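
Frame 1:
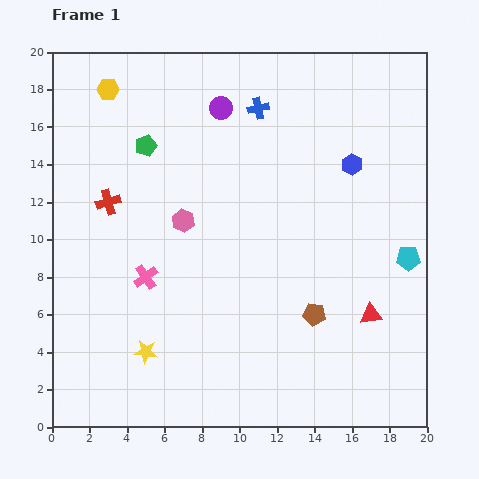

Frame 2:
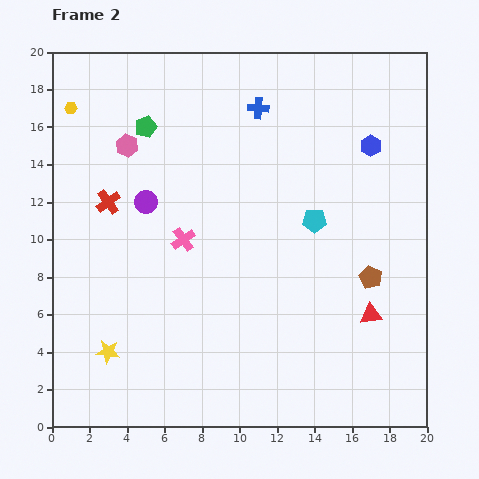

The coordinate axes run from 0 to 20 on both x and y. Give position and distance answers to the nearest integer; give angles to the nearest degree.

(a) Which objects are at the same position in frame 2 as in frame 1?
the blue cross, the red triangle, the red cross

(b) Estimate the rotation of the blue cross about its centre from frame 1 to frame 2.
15° clockwise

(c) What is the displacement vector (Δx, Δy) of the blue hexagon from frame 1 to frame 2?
(1, 1)

The blue hexagon was at (16, 14) in frame 1 and (17, 15) in frame 2.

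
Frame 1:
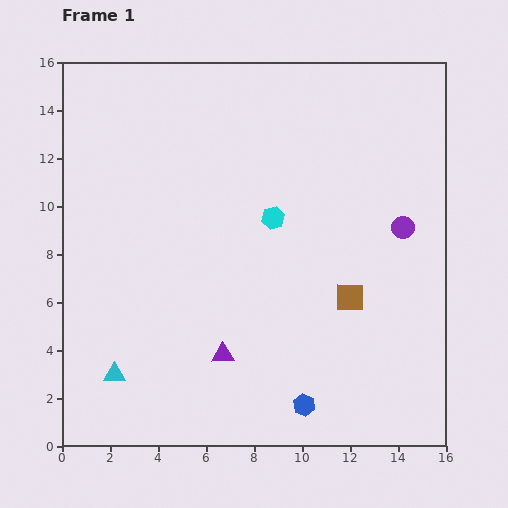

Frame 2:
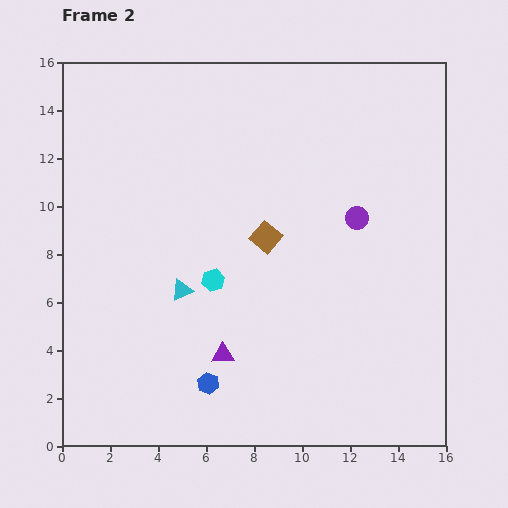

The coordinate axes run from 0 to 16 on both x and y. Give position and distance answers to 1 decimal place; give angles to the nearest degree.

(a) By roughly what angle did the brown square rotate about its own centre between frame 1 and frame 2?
39° clockwise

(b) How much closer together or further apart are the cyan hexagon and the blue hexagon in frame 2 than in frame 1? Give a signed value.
-3.6

Distance in frame 1: 7.9. Distance in frame 2: 4.3.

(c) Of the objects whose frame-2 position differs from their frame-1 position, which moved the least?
the purple circle

(moved 1.9)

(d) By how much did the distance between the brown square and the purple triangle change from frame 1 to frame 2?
-0.6

Distance in frame 1: 5.8. Distance in frame 2: 5.2.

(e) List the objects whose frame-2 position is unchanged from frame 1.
the purple triangle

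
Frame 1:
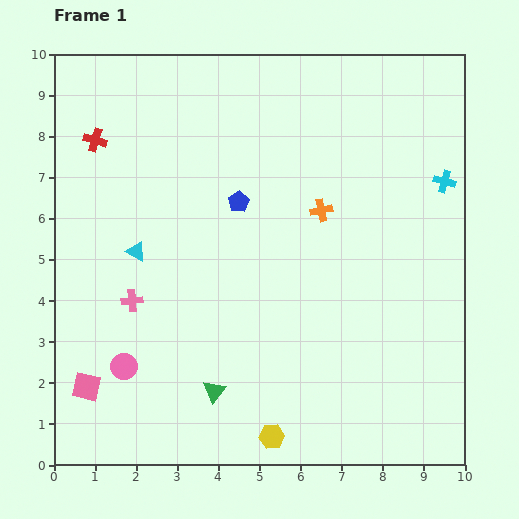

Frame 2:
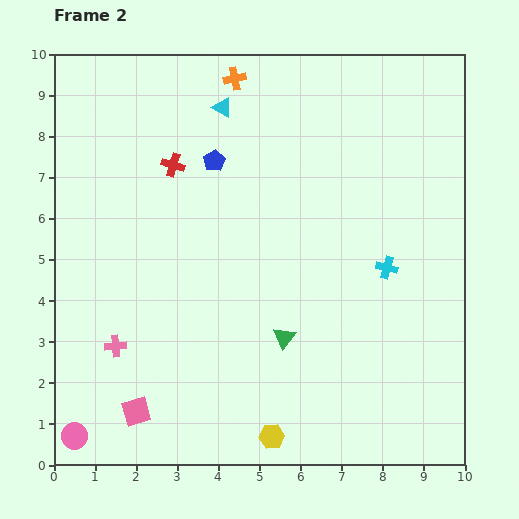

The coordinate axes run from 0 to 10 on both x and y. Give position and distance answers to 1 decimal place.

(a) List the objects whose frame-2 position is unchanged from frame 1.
the yellow hexagon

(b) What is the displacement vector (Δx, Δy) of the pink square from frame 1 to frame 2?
(1.2, -0.6)

The pink square was at (0.8, 1.9) in frame 1 and (2.0, 1.3) in frame 2.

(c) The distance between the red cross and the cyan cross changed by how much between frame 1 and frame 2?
-2.8

Distance in frame 1: 8.6. Distance in frame 2: 5.8.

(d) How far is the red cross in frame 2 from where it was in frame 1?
2.0

The red cross moved from (1.0, 7.9) to (2.9, 7.3), a distance of √(1.9² + 0.6²) ≈ 2.0.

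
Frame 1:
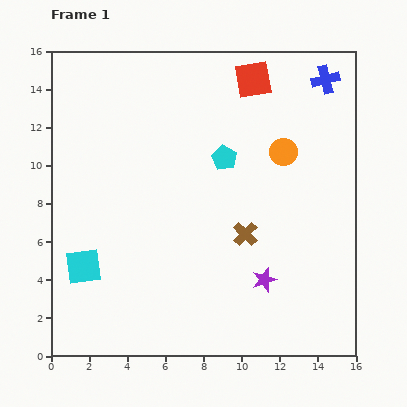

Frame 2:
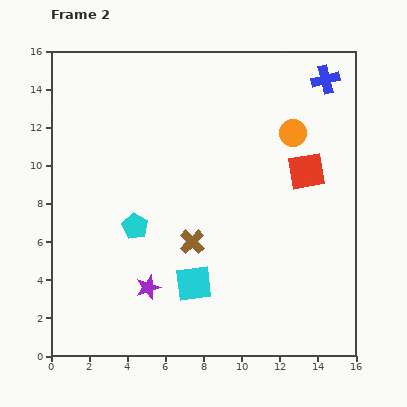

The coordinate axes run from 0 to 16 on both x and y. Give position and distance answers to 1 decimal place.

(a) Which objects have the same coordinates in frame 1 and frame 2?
the blue cross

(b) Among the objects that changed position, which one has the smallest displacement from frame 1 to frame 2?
the orange circle

(moved 1.1)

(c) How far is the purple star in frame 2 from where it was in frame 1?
6.1

The purple star moved from (11.2, 4.0) to (5.1, 3.6), a distance of √(6.1² + 0.4²) ≈ 6.1.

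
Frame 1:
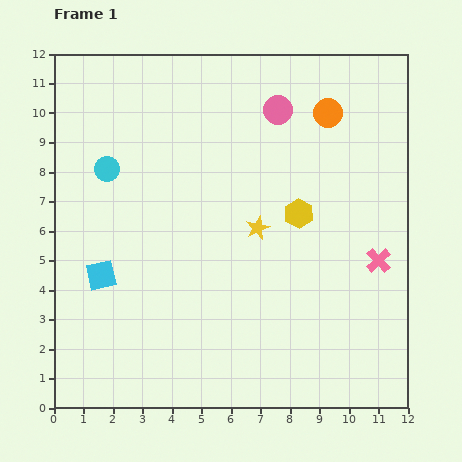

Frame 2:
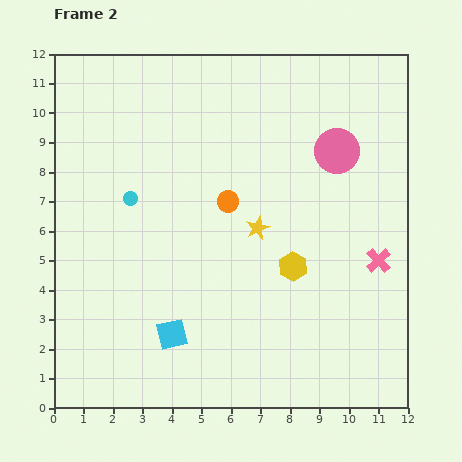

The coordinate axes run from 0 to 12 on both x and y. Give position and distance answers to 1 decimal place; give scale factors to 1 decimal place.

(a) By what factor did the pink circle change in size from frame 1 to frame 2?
1.5×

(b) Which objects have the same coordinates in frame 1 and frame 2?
the yellow star, the pink cross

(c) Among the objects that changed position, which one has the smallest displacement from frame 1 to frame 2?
the cyan circle

(moved 1.3)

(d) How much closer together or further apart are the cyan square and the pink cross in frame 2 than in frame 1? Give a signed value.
-2.0

Distance in frame 1: 9.4. Distance in frame 2: 7.4.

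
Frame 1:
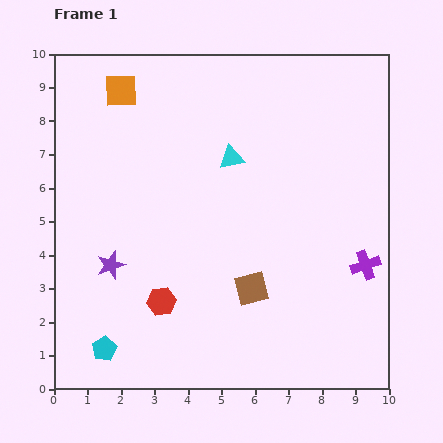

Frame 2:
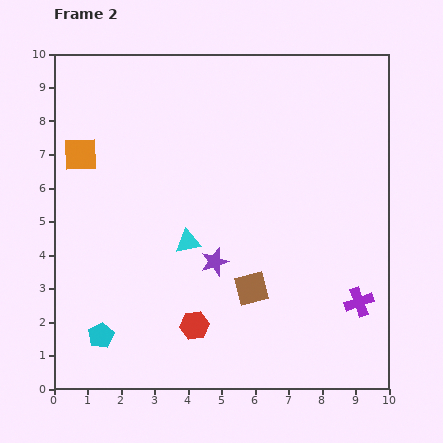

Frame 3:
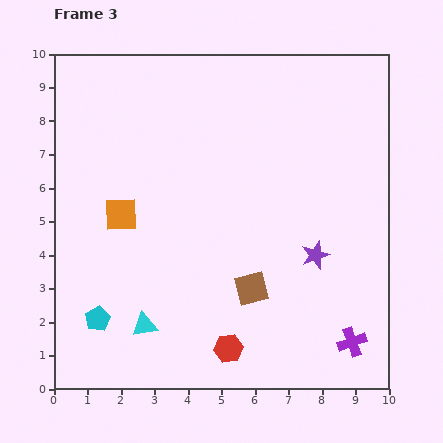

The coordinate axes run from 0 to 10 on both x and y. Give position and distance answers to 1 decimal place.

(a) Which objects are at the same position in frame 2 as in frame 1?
the brown square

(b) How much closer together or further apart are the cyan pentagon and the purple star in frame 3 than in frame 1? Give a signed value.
+4.3

Distance in frame 1: 2.5. Distance in frame 3: 6.8.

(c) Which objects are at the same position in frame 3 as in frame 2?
the brown square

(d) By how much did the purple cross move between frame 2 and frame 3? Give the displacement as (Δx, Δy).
(-0.2, -1.2)

The purple cross was at (9.1, 2.6) in frame 2 and (8.9, 1.4) in frame 3.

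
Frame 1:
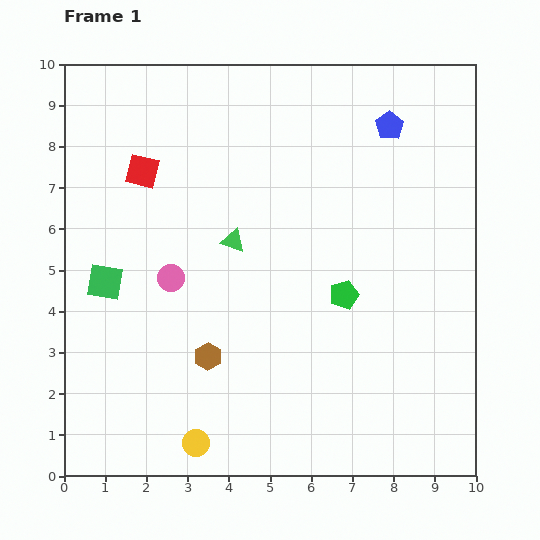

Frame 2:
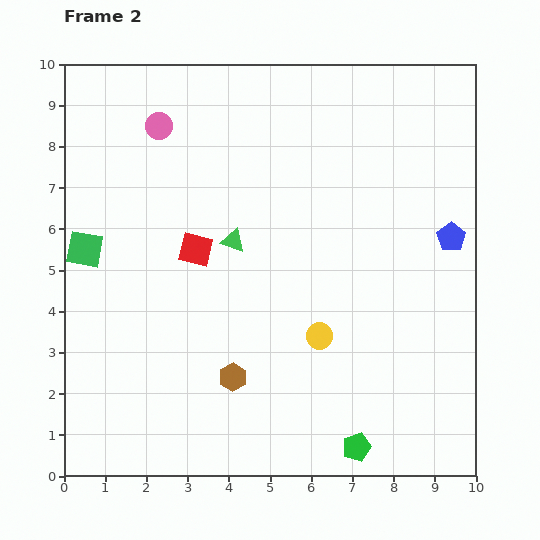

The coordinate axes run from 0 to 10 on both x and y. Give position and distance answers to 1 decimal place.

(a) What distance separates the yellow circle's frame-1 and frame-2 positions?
4.0

The yellow circle moved from (3.2, 0.8) to (6.2, 3.4), a distance of √(3.0² + 2.6²) ≈ 4.0.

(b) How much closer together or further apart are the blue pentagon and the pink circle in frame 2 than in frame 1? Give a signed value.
+1.1

Distance in frame 1: 6.5. Distance in frame 2: 7.6.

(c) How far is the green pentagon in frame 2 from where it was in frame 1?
3.7

The green pentagon moved from (6.8, 4.4) to (7.1, 0.7), a distance of √(0.3² + 3.7²) ≈ 3.7.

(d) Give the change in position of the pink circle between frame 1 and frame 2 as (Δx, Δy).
(-0.3, 3.7)

The pink circle was at (2.6, 4.8) in frame 1 and (2.3, 8.5) in frame 2.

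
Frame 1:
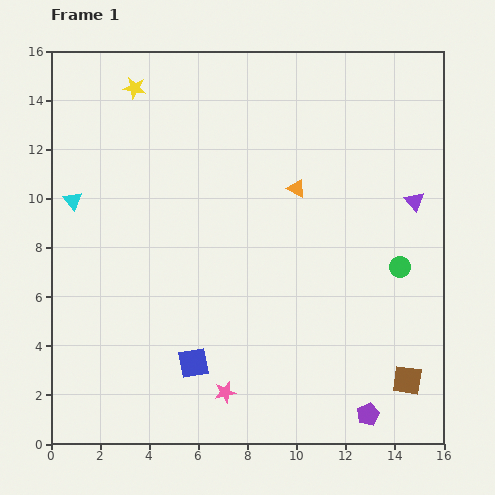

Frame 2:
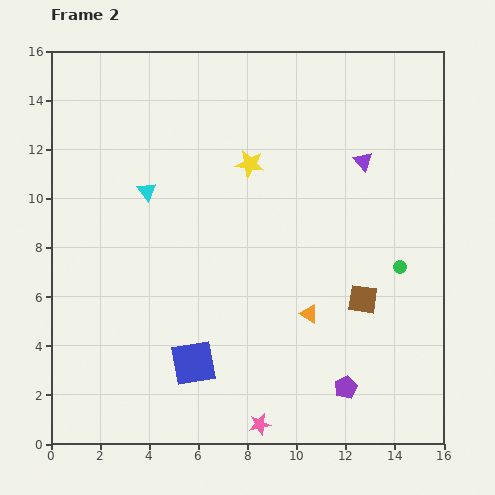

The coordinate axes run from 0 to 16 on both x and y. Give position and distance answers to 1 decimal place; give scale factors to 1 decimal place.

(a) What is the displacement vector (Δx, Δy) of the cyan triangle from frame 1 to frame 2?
(3.0, 0.4)

The cyan triangle was at (0.9, 9.9) in frame 1 and (3.9, 10.3) in frame 2.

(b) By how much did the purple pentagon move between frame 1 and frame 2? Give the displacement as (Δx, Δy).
(-0.9, 1.1)

The purple pentagon was at (12.9, 1.2) in frame 1 and (12.0, 2.3) in frame 2.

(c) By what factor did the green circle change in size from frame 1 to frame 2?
0.6×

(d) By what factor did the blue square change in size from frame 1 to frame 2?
1.5×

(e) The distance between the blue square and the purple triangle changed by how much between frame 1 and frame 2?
-0.5

Distance in frame 1: 11.2. Distance in frame 2: 10.7.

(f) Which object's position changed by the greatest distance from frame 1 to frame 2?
the yellow star

(moved 5.6; next 5.1)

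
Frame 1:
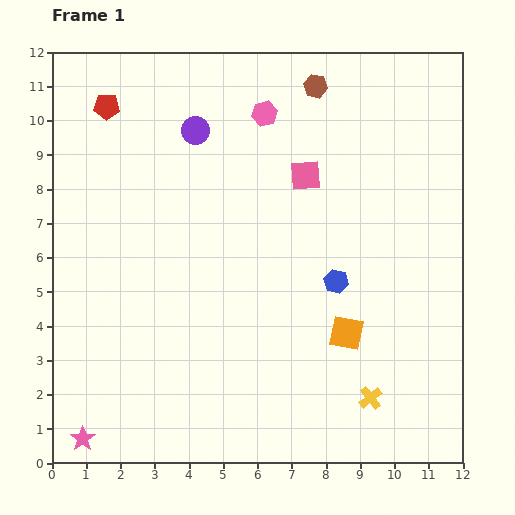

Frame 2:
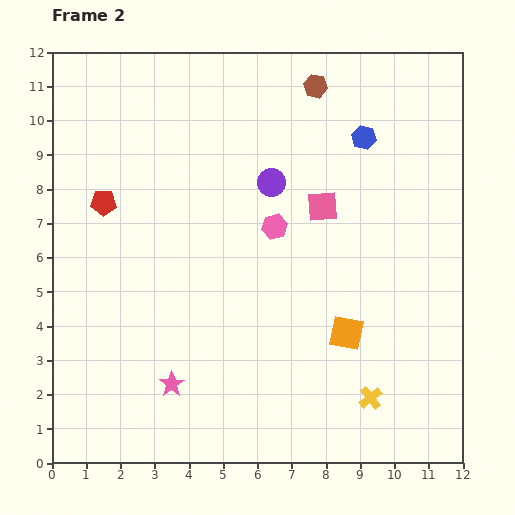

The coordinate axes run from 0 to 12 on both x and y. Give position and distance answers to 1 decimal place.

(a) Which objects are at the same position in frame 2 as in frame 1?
the brown hexagon, the orange square, the yellow cross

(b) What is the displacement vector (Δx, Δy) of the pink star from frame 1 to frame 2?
(2.6, 1.6)

The pink star was at (0.9, 0.7) in frame 1 and (3.5, 2.3) in frame 2.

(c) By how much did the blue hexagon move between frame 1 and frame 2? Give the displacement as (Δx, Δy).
(0.8, 4.2)

The blue hexagon was at (8.3, 5.3) in frame 1 and (9.1, 9.5) in frame 2.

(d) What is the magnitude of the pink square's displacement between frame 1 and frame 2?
1.0

The pink square moved from (7.4, 8.4) to (7.9, 7.5), a distance of √(0.5² + 0.9²) ≈ 1.0.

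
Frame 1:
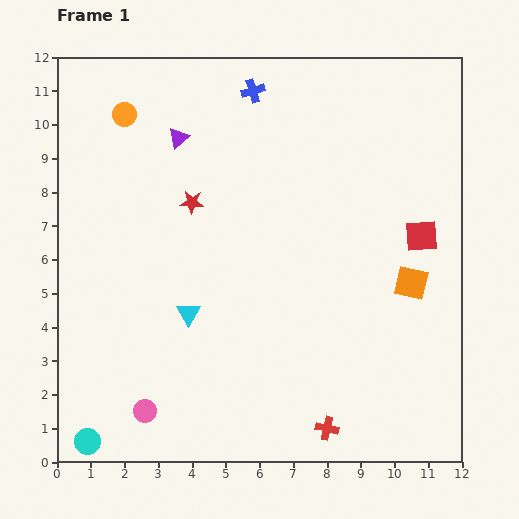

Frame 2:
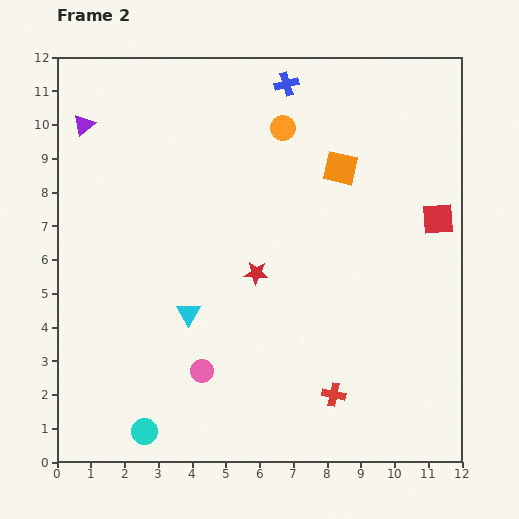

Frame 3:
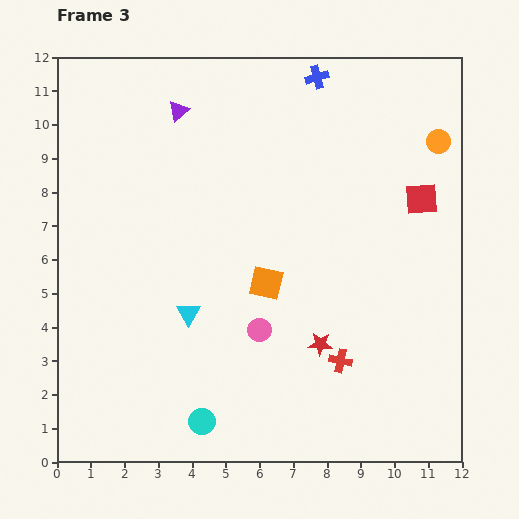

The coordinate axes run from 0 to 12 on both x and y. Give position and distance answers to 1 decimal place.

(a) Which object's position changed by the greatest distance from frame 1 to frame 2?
the orange circle

(moved 4.7; next 4.0)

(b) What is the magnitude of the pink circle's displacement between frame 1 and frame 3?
4.2

The pink circle moved from (2.6, 1.5) to (6.0, 3.9), a distance of √(3.4² + 2.4²) ≈ 4.2.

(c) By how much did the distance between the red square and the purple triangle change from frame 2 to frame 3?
-3.2

Distance in frame 2: 10.9. Distance in frame 3: 7.7.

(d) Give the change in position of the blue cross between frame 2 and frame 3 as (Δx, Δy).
(0.9, 0.2)

The blue cross was at (6.8, 11.2) in frame 2 and (7.7, 11.4) in frame 3.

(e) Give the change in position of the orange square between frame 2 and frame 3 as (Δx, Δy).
(-2.2, -3.4)

The orange square was at (8.4, 8.7) in frame 2 and (6.2, 5.3) in frame 3.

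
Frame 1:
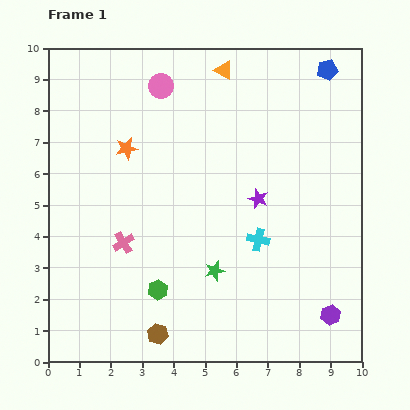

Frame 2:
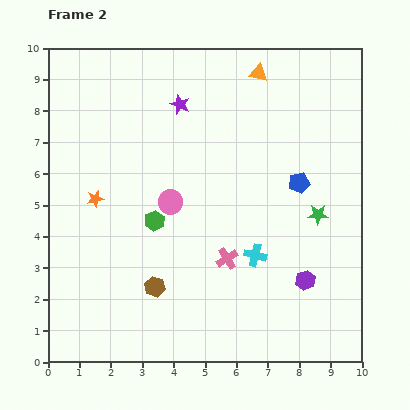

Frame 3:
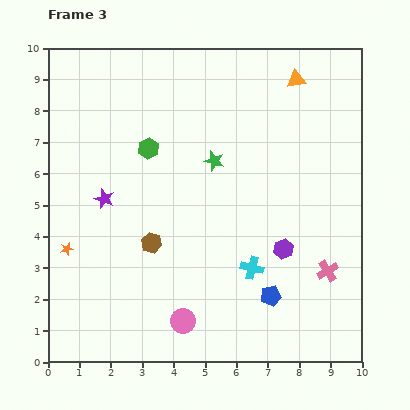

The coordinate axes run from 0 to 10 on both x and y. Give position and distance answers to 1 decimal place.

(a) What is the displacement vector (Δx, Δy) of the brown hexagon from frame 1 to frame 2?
(-0.1, 1.5)

The brown hexagon was at (3.5, 0.9) in frame 1 and (3.4, 2.4) in frame 2.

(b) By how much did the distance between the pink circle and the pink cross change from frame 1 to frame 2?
-2.6

Distance in frame 1: 5.1. Distance in frame 2: 2.5.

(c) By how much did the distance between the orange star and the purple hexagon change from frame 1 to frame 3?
-1.5

Distance in frame 1: 8.4. Distance in frame 3: 6.9.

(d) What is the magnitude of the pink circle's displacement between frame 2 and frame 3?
3.8

The pink circle moved from (3.9, 5.1) to (4.3, 1.3), a distance of √(0.4² + 3.8²) ≈ 3.8.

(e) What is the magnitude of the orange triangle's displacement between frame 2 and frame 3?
1.2

The orange triangle moved from (6.7, 9.2) to (7.9, 9.0), a distance of √(1.2² + 0.2²) ≈ 1.2.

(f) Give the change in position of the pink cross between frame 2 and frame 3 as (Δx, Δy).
(3.2, -0.4)

The pink cross was at (5.7, 3.3) in frame 2 and (8.9, 2.9) in frame 3.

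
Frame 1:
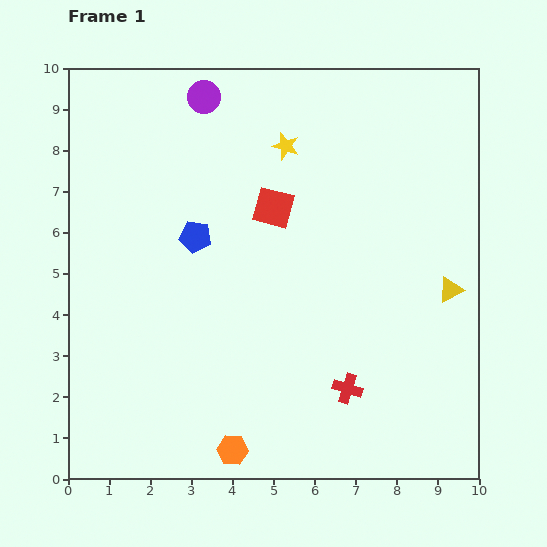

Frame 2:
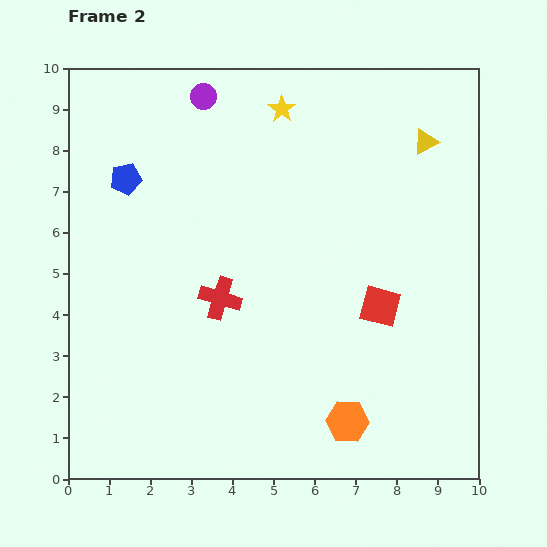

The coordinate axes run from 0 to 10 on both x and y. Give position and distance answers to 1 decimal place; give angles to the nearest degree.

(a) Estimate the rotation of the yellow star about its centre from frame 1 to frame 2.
18° clockwise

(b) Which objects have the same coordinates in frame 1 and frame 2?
the purple circle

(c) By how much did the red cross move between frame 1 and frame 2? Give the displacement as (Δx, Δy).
(-3.1, 2.2)

The red cross was at (6.8, 2.2) in frame 1 and (3.7, 4.4) in frame 2.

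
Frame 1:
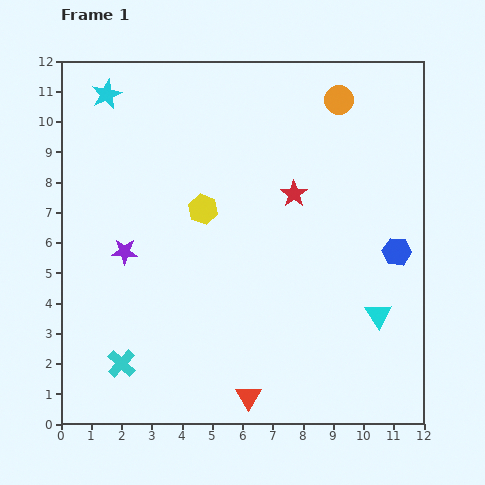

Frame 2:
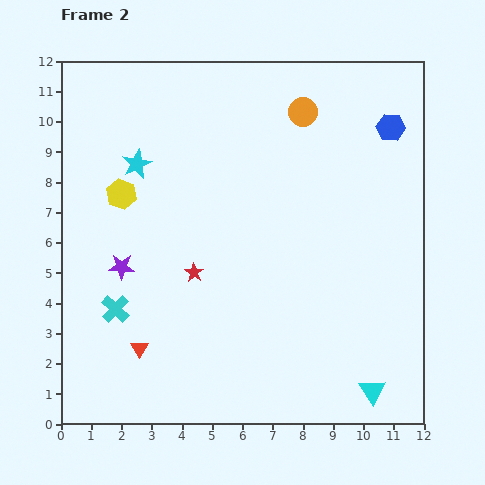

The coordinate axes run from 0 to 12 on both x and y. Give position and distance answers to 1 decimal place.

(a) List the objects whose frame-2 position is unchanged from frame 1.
none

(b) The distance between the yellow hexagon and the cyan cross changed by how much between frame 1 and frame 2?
-2.0

Distance in frame 1: 5.8. Distance in frame 2: 3.8.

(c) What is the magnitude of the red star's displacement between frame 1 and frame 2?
4.2

The red star moved from (7.7, 7.6) to (4.4, 5.0), a distance of √(3.3² + 2.6²) ≈ 4.2.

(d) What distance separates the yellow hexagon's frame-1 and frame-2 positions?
2.7

The yellow hexagon moved from (4.7, 7.1) to (2.0, 7.6), a distance of √(2.7² + 0.5²) ≈ 2.7.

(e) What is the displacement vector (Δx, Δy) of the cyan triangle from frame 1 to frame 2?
(-0.2, -2.5)

The cyan triangle was at (10.5, 3.6) in frame 1 and (10.3, 1.1) in frame 2.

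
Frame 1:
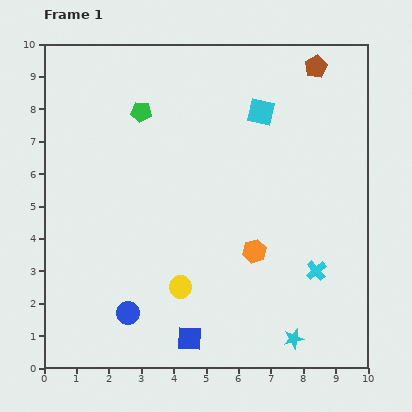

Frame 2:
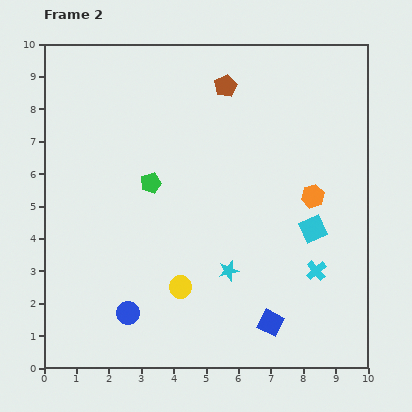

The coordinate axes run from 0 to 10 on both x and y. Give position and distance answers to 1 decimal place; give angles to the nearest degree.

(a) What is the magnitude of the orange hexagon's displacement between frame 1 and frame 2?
2.5

The orange hexagon moved from (6.5, 3.6) to (8.3, 5.3), a distance of √(1.8² + 1.7²) ≈ 2.5.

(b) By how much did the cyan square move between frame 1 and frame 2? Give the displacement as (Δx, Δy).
(1.6, -3.6)

The cyan square was at (6.7, 7.9) in frame 1 and (8.3, 4.3) in frame 2.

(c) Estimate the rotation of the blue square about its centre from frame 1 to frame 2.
24° clockwise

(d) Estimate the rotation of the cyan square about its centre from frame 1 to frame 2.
37° counter-clockwise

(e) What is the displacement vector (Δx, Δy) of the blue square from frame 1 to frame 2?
(2.5, 0.5)

The blue square was at (4.5, 0.9) in frame 1 and (7.0, 1.4) in frame 2.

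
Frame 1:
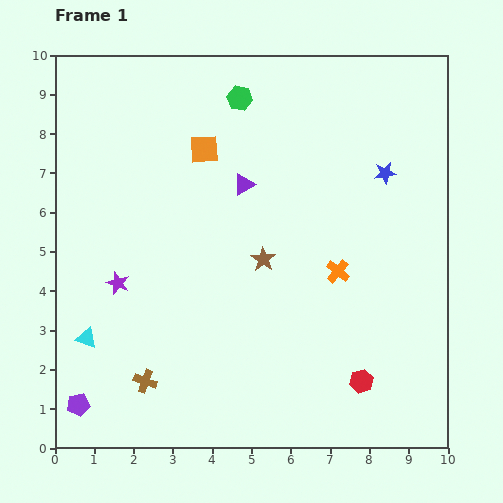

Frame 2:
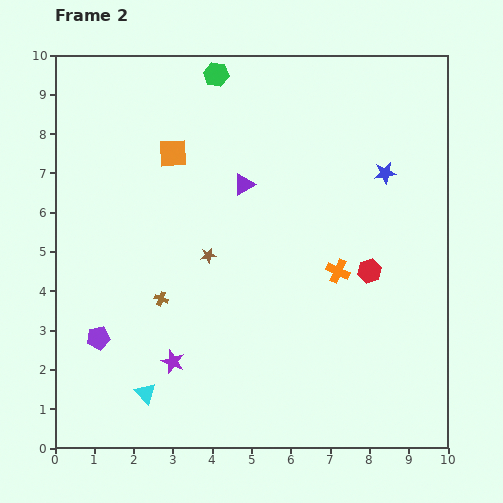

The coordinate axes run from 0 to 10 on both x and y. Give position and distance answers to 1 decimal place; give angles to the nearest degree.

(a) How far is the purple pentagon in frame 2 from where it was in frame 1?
1.8

The purple pentagon moved from (0.6, 1.1) to (1.1, 2.8), a distance of √(0.5² + 1.7²) ≈ 1.8.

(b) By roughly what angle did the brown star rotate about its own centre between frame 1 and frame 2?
28° clockwise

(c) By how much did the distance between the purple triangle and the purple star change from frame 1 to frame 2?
+0.7

Distance in frame 1: 4.1. Distance in frame 2: 4.8.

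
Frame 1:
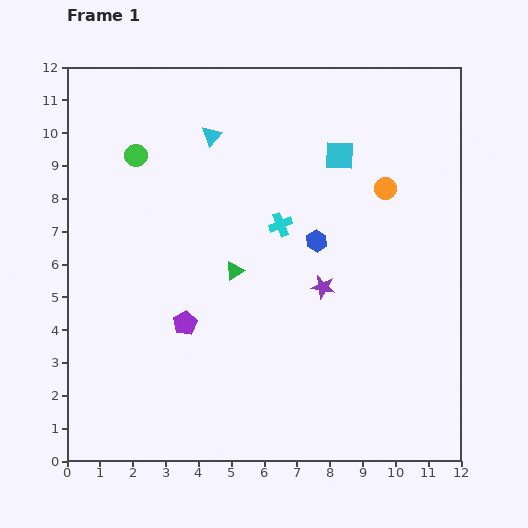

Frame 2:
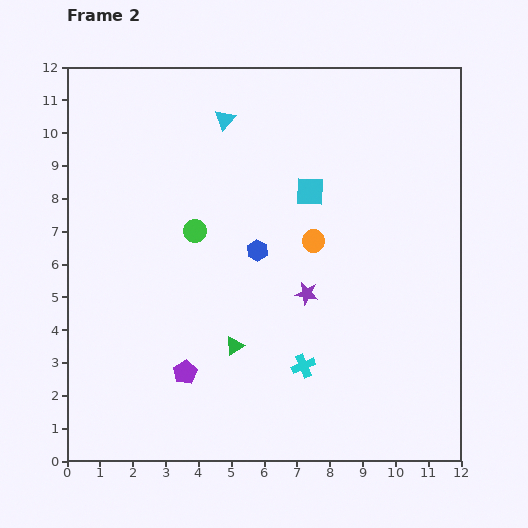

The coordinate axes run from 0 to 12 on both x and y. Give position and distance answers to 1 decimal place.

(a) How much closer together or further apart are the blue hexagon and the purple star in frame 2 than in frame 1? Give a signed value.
+0.6

Distance in frame 1: 1.4. Distance in frame 2: 2.0.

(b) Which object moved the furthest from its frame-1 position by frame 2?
the cyan cross

(moved 4.4; next 2.9)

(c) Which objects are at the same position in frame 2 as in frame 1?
none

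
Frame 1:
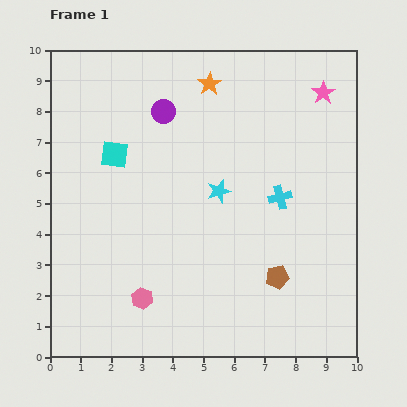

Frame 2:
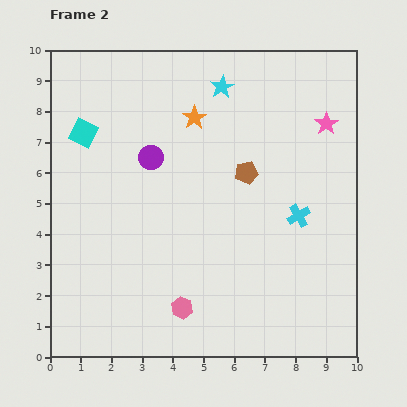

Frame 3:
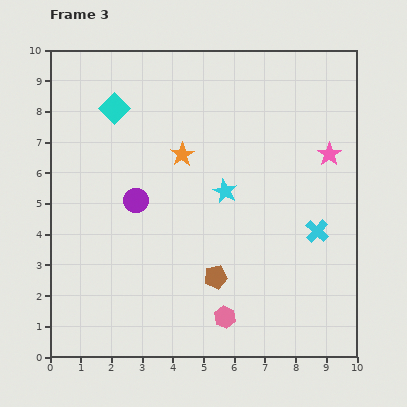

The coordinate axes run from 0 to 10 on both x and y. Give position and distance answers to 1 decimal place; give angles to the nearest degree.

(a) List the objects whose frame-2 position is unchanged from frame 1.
none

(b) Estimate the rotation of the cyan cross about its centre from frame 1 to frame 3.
33° counter-clockwise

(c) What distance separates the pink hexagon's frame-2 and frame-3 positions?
1.4

The pink hexagon moved from (4.3, 1.6) to (5.7, 1.3), a distance of √(1.4² + 0.3²) ≈ 1.4.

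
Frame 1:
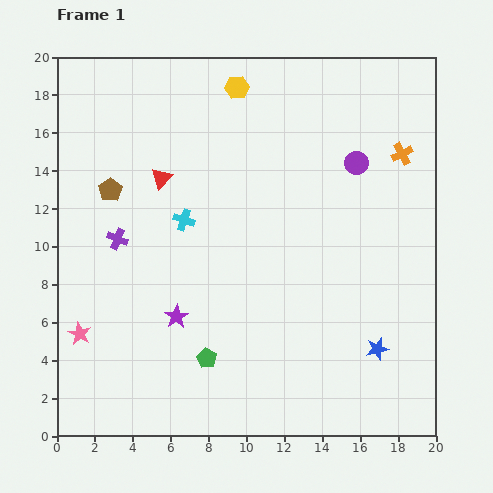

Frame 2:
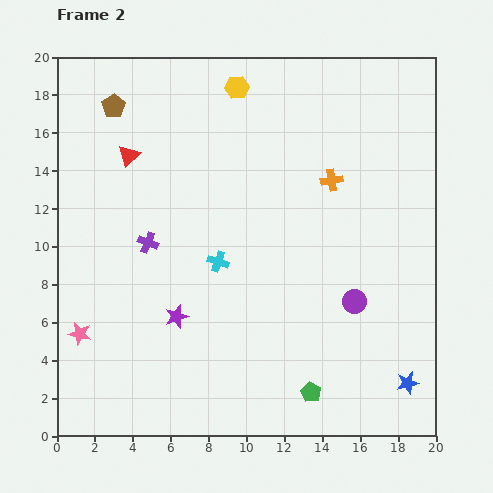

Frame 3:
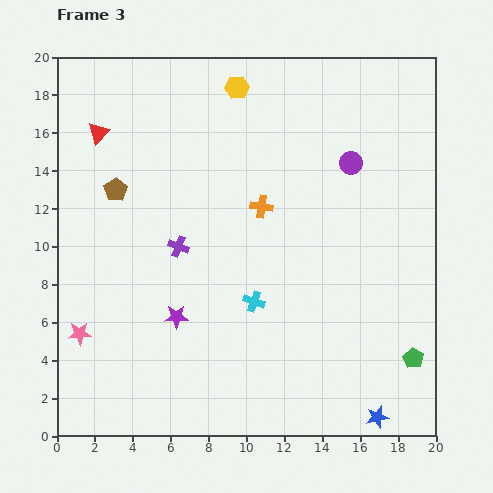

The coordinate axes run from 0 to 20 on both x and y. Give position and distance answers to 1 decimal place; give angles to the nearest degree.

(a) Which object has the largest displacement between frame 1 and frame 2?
the purple circle

(moved 7.3; next 5.8)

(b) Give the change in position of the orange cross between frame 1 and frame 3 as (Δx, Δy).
(-7.4, -2.8)

The orange cross was at (18.2, 14.9) in frame 1 and (10.8, 12.1) in frame 3.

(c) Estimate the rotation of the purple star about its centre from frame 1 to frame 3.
31° clockwise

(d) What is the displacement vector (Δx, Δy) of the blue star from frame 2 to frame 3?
(-1.6, -1.8)

The blue star was at (18.5, 2.8) in frame 2 and (16.9, 1.0) in frame 3.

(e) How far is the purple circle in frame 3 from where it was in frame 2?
7.3

The purple circle moved from (15.7, 7.1) to (15.5, 14.4), a distance of √(0.2² + 7.3²) ≈ 7.3.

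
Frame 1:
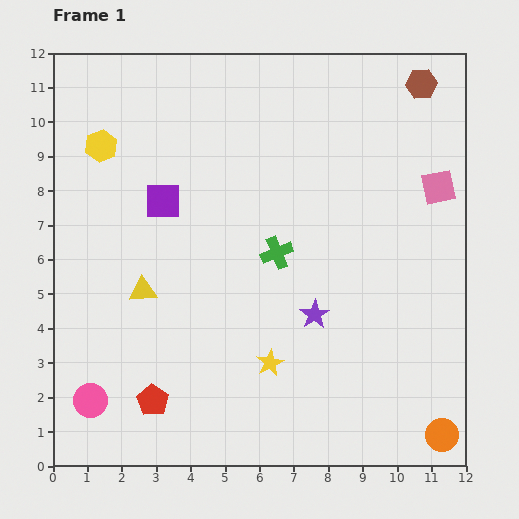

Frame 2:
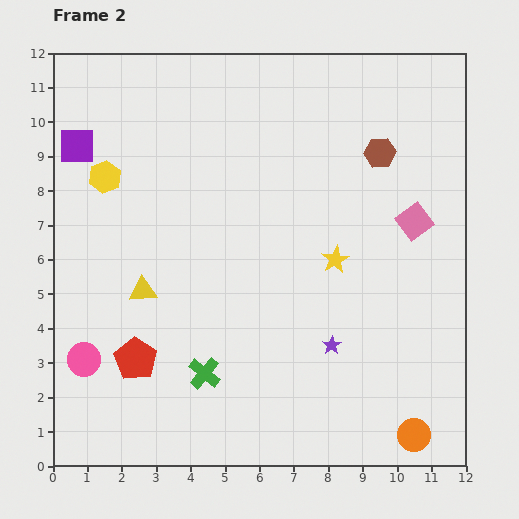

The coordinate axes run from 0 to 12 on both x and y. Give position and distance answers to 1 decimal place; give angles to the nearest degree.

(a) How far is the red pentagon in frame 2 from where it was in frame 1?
1.3

The red pentagon moved from (2.9, 1.9) to (2.4, 3.1), a distance of √(0.5² + 1.2²) ≈ 1.3.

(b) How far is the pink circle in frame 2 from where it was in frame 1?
1.2

The pink circle moved from (1.1, 1.9) to (0.9, 3.1), a distance of √(0.2² + 1.2²) ≈ 1.2.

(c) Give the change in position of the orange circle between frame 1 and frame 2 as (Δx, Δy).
(-0.8, 0.0)

The orange circle was at (11.3, 0.9) in frame 1 and (10.5, 0.9) in frame 2.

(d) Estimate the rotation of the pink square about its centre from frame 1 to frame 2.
25° counter-clockwise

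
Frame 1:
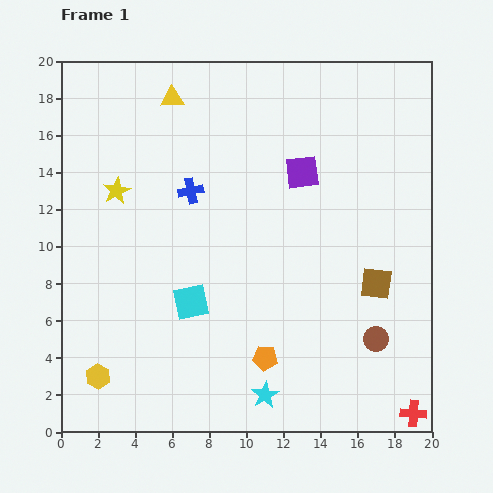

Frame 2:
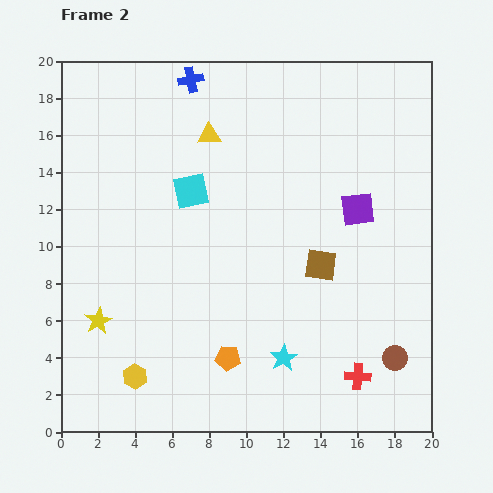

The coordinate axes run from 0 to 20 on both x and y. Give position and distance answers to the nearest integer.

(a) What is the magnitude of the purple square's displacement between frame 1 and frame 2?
4

The purple square moved from (13, 14) to (16, 12), a distance of √(3² + 2²) ≈ 4.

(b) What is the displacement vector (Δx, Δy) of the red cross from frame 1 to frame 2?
(-3, 2)

The red cross was at (19, 1) in frame 1 and (16, 3) in frame 2.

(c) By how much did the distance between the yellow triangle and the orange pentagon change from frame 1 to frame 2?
-3

Distance in frame 1: 15. Distance in frame 2: 12.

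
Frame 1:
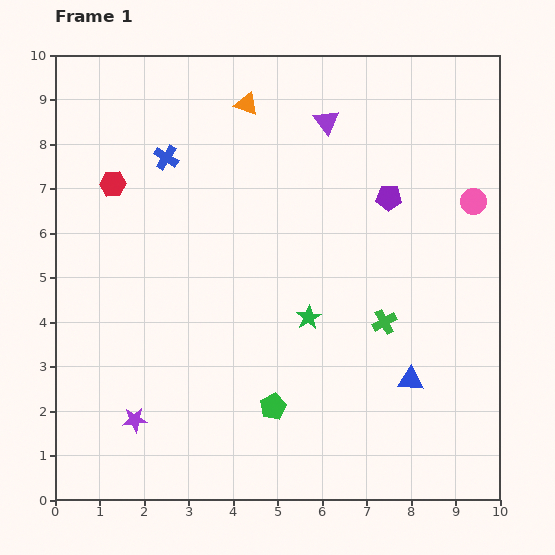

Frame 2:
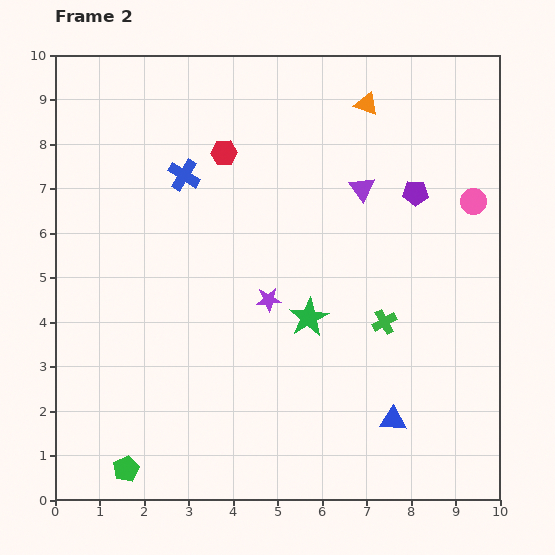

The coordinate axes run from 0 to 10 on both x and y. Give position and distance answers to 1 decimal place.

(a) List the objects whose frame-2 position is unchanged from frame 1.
the pink circle, the green cross, the green star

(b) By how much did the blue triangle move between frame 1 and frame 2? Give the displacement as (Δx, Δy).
(-0.4, -0.9)

The blue triangle was at (8.0, 2.7) in frame 1 and (7.6, 1.8) in frame 2.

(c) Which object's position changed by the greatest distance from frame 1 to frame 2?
the purple star

(moved 4.0; next 3.6)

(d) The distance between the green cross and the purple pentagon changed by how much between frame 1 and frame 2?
+0.2

Distance in frame 1: 2.8. Distance in frame 2: 3.0.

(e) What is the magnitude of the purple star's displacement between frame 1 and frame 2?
4.0

The purple star moved from (1.8, 1.8) to (4.8, 4.5), a distance of √(3.0² + 2.7²) ≈ 4.0.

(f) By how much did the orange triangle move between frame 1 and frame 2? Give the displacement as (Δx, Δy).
(2.7, 0.0)

The orange triangle was at (4.3, 8.9) in frame 1 and (7.0, 8.9) in frame 2.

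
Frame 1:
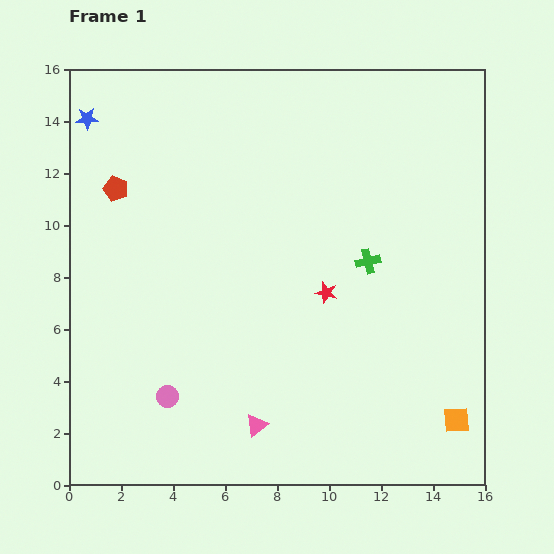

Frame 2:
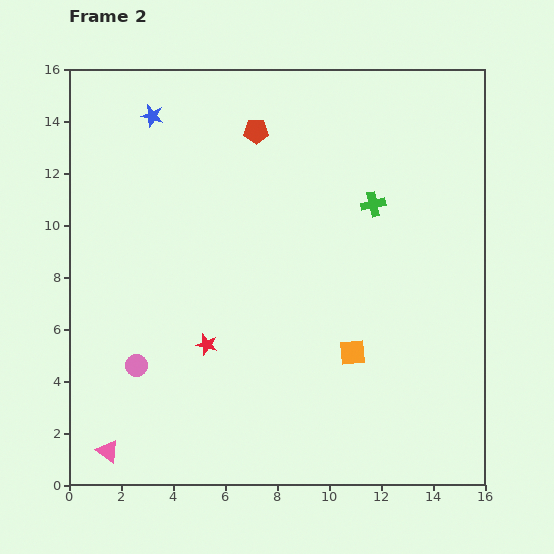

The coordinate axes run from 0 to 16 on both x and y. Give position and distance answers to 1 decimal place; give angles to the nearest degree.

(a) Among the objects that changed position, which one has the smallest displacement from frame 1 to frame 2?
the pink circle

(moved 1.7)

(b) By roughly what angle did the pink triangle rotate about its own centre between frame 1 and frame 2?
47° counter-clockwise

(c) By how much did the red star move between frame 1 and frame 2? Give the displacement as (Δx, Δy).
(-4.6, -2.0)

The red star was at (9.9, 7.4) in frame 1 and (5.3, 5.4) in frame 2.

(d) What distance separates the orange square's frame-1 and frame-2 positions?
4.8

The orange square moved from (14.9, 2.5) to (10.9, 5.1), a distance of √(4.0² + 2.6²) ≈ 4.8.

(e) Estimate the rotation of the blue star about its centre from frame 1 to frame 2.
17° clockwise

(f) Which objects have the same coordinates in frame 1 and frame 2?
none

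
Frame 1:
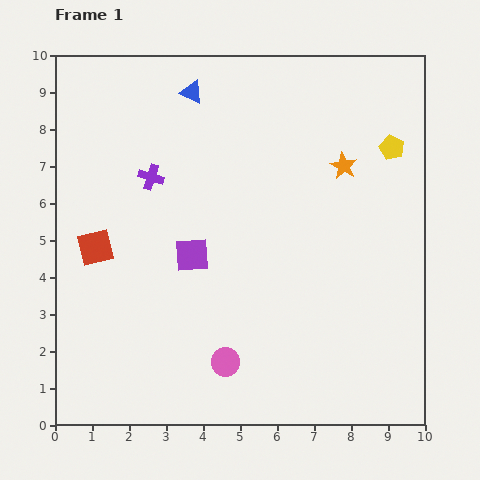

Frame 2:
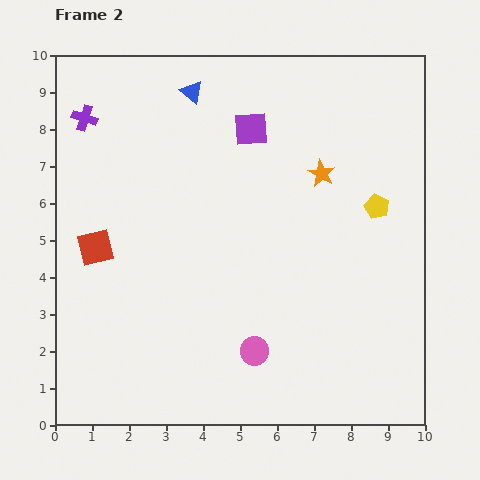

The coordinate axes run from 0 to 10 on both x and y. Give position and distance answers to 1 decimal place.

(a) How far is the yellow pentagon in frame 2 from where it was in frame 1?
1.6

The yellow pentagon moved from (9.1, 7.5) to (8.7, 5.9), a distance of √(0.4² + 1.6²) ≈ 1.6.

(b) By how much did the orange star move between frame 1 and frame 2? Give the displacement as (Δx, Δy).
(-0.6, -0.2)

The orange star was at (7.8, 7.0) in frame 1 and (7.2, 6.8) in frame 2.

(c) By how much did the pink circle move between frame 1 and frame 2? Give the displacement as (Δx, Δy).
(0.8, 0.3)

The pink circle was at (4.6, 1.7) in frame 1 and (5.4, 2.0) in frame 2.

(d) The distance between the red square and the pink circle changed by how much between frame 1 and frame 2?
+0.4

Distance in frame 1: 4.7. Distance in frame 2: 5.1.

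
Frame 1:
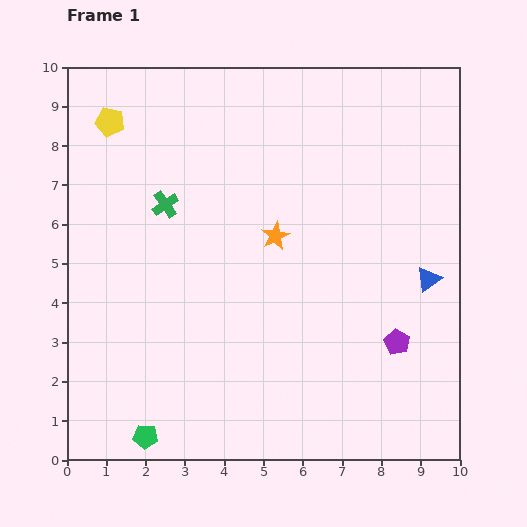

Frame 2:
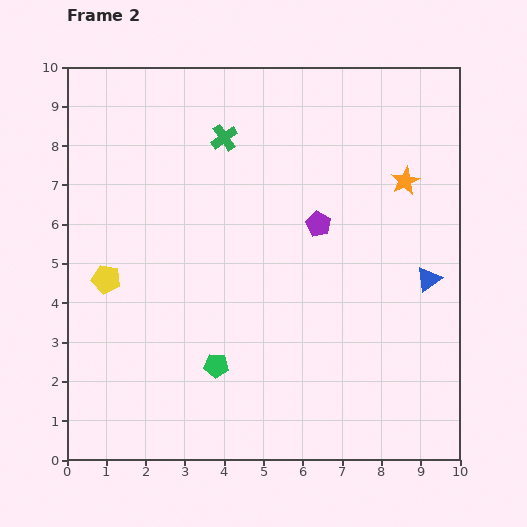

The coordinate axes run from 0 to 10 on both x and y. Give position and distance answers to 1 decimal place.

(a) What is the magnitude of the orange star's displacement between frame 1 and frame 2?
3.6

The orange star moved from (5.3, 5.7) to (8.6, 7.1), a distance of √(3.3² + 1.4²) ≈ 3.6.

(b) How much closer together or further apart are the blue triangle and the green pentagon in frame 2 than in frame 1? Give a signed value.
-2.4

Distance in frame 1: 8.2. Distance in frame 2: 5.8.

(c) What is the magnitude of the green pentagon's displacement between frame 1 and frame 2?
2.5

The green pentagon moved from (2.0, 0.6) to (3.8, 2.4), a distance of √(1.8² + 1.8²) ≈ 2.5.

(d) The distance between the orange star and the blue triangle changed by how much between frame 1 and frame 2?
-1.5

Distance in frame 1: 4.1. Distance in frame 2: 2.6.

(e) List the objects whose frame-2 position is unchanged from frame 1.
the blue triangle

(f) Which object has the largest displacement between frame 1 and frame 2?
the yellow pentagon

(moved 4.0; next 3.6)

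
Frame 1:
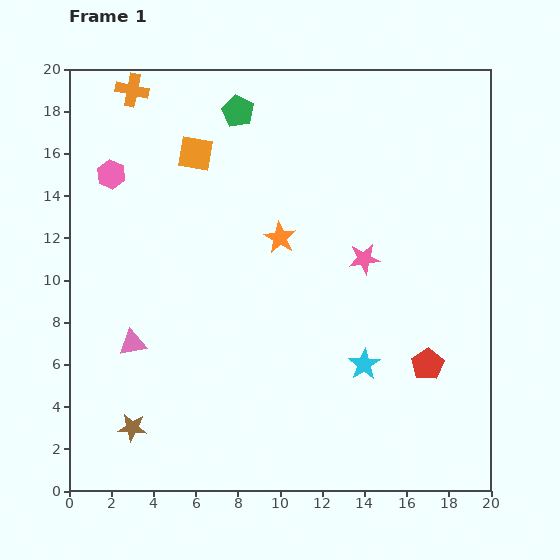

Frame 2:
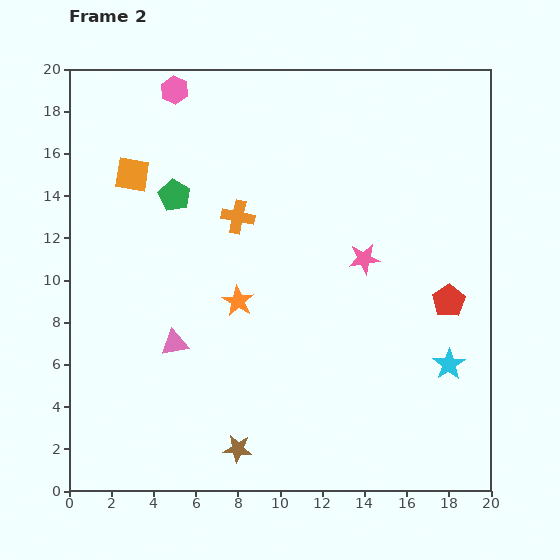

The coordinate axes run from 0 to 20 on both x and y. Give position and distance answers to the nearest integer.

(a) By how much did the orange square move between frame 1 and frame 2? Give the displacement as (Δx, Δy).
(-3, -1)

The orange square was at (6, 16) in frame 1 and (3, 15) in frame 2.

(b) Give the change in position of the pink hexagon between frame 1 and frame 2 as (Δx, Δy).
(3, 4)

The pink hexagon was at (2, 15) in frame 1 and (5, 19) in frame 2.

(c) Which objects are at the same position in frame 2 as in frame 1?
the pink star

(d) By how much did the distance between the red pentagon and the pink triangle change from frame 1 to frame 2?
-1

Distance in frame 1: 14. Distance in frame 2: 13.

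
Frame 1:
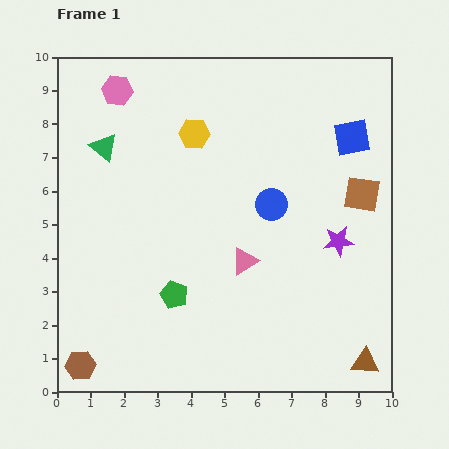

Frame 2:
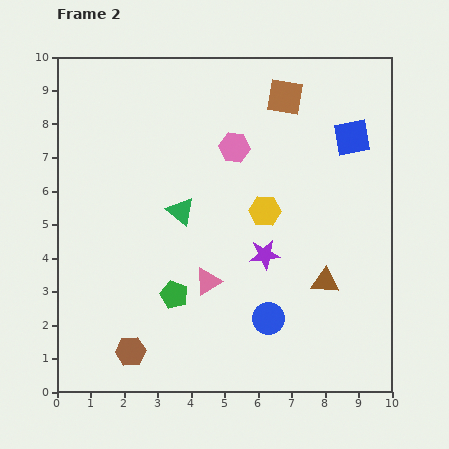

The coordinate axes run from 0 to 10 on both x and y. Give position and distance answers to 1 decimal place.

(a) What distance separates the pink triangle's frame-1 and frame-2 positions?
1.3

The pink triangle moved from (5.6, 3.9) to (4.5, 3.3), a distance of √(1.1² + 0.6²) ≈ 1.3.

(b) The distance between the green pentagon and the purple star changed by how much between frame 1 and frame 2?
-2.2

Distance in frame 1: 5.2. Distance in frame 2: 3.0.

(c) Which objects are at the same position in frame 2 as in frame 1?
the blue square, the green pentagon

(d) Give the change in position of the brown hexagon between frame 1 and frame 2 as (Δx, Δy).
(1.5, 0.4)

The brown hexagon was at (0.7, 0.8) in frame 1 and (2.2, 1.2) in frame 2.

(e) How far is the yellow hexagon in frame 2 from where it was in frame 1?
3.1

The yellow hexagon moved from (4.1, 7.7) to (6.2, 5.4), a distance of √(2.1² + 2.3²) ≈ 3.1.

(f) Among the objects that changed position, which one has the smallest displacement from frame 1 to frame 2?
the pink triangle

(moved 1.3)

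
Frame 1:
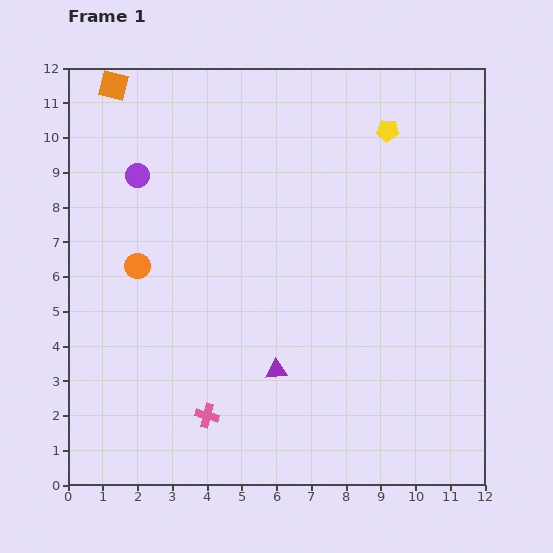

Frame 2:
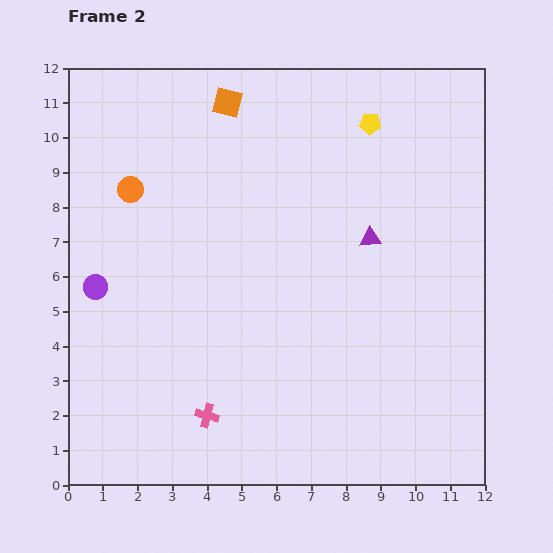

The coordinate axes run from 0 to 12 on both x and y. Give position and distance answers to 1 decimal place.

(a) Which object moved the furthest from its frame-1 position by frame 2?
the purple triangle

(moved 4.7; next 3.4)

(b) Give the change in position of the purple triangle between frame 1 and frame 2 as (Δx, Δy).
(2.7, 3.8)

The purple triangle was at (6.0, 3.3) in frame 1 and (8.7, 7.1) in frame 2.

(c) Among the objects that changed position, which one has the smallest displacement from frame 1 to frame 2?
the yellow pentagon

(moved 0.5)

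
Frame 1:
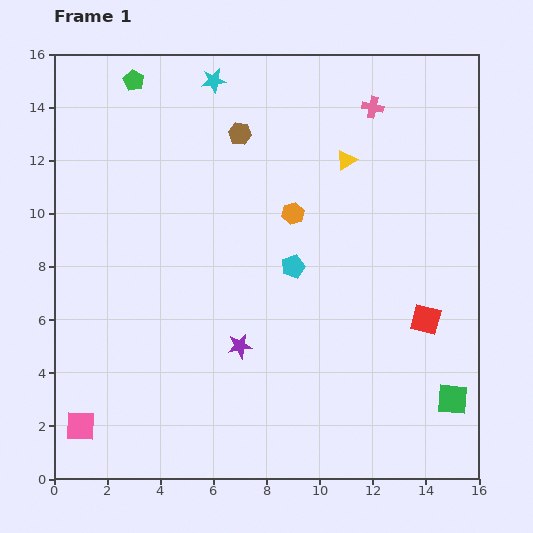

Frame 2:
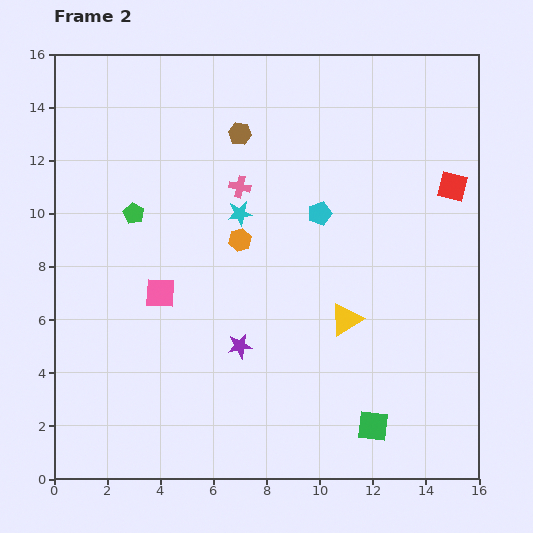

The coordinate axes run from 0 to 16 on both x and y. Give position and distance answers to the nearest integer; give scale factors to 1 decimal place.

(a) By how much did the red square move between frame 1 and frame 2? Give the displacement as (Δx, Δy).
(1, 5)

The red square was at (14, 6) in frame 1 and (15, 11) in frame 2.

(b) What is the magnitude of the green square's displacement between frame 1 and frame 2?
3

The green square moved from (15, 3) to (12, 2), a distance of √(3² + 1²) ≈ 3.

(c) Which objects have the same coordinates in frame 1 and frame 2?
the purple star, the brown hexagon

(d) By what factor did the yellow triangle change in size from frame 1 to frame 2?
1.6×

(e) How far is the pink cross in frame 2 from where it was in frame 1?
6

The pink cross moved from (12, 14) to (7, 11), a distance of √(5² + 3²) ≈ 6.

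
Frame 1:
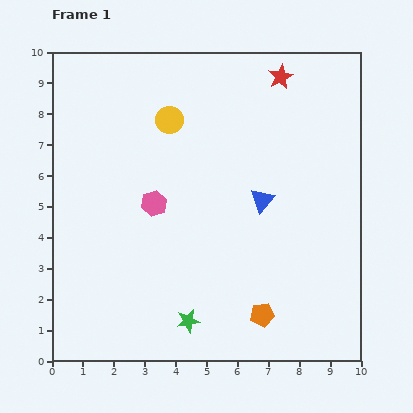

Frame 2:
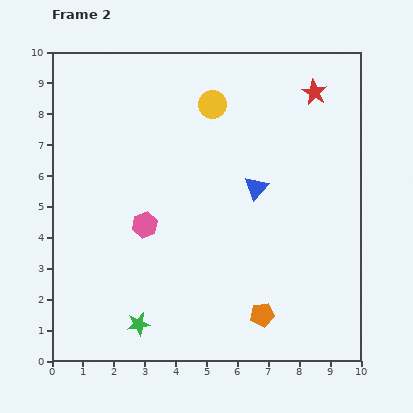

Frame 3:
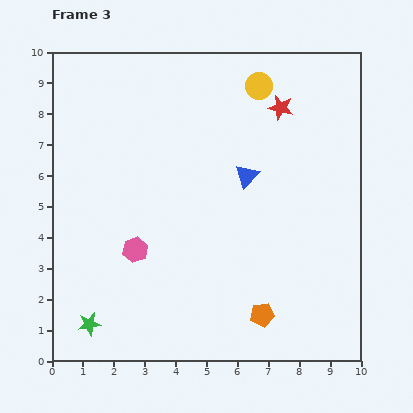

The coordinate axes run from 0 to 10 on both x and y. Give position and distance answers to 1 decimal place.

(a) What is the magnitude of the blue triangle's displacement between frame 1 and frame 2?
0.4

The blue triangle moved from (6.8, 5.2) to (6.6, 5.6), a distance of √(0.2² + 0.4²) ≈ 0.4.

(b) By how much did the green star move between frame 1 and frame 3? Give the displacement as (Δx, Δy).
(-3.2, -0.1)

The green star was at (4.4, 1.3) in frame 1 and (1.2, 1.2) in frame 3.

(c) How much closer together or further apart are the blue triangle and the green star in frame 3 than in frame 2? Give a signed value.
+1.2

Distance in frame 2: 5.8. Distance in frame 3: 7.0.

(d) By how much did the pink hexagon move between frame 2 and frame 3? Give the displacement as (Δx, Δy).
(-0.3, -0.8)

The pink hexagon was at (3.0, 4.4) in frame 2 and (2.7, 3.6) in frame 3.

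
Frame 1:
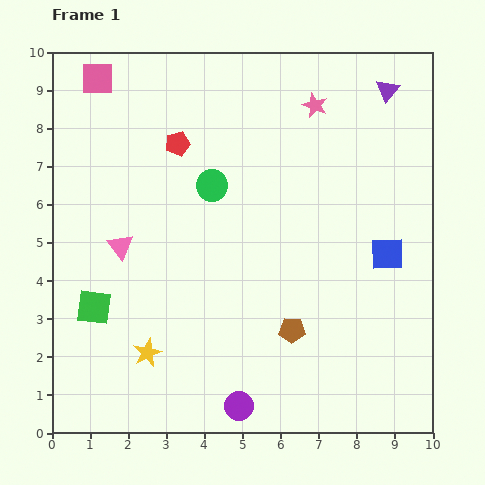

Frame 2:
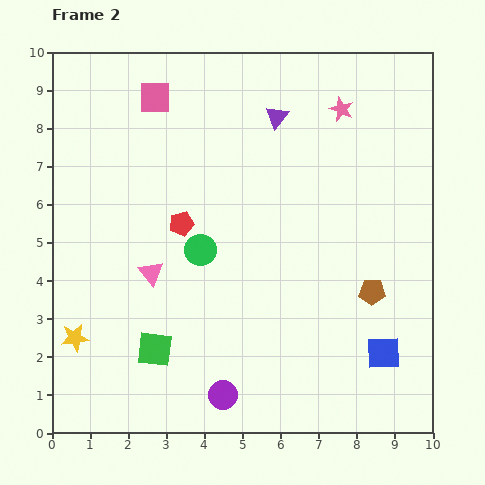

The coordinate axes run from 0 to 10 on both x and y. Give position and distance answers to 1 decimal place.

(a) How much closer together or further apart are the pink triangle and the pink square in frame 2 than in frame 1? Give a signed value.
+0.2

Distance in frame 1: 4.4. Distance in frame 2: 4.6.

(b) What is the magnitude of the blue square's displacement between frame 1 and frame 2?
2.6

The blue square moved from (8.8, 4.7) to (8.7, 2.1), a distance of √(0.1² + 2.6²) ≈ 2.6.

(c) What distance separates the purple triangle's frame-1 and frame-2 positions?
3.0

The purple triangle moved from (8.8, 9.0) to (5.9, 8.3), a distance of √(2.9² + 0.7²) ≈ 3.0.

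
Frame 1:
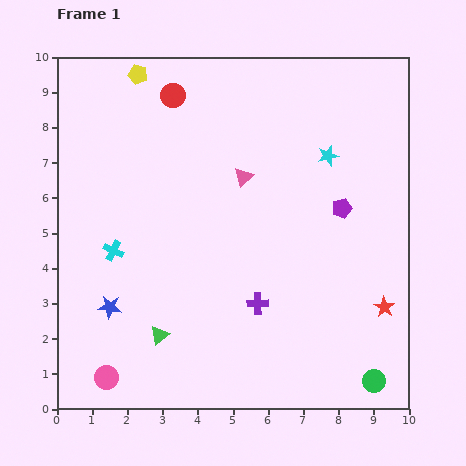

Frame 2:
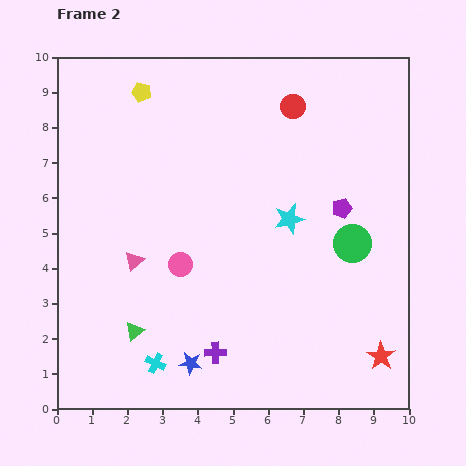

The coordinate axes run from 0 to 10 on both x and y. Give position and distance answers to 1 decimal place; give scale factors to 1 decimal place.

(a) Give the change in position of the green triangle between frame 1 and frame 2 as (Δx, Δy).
(-0.7, 0.1)

The green triangle was at (2.9, 2.1) in frame 1 and (2.2, 2.2) in frame 2.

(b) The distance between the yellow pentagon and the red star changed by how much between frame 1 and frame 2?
+0.5

Distance in frame 1: 9.6. Distance in frame 2: 10.1.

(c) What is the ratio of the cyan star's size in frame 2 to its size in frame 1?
1.5×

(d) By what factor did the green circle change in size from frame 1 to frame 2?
1.6×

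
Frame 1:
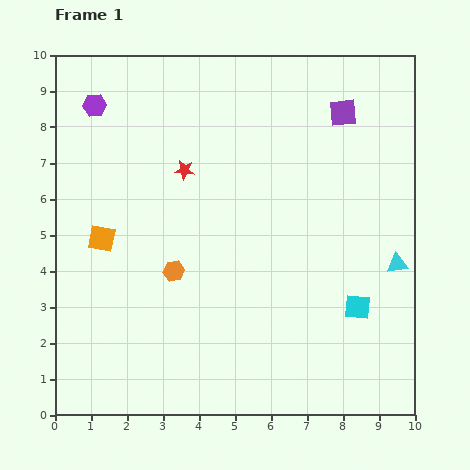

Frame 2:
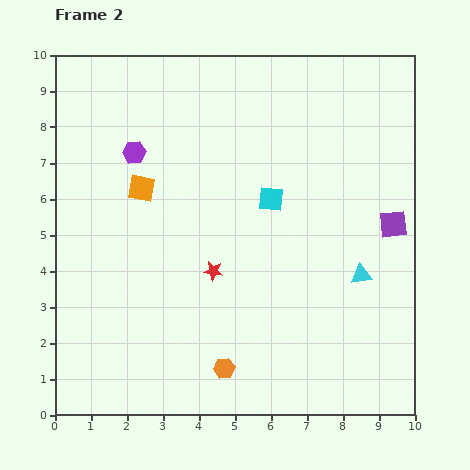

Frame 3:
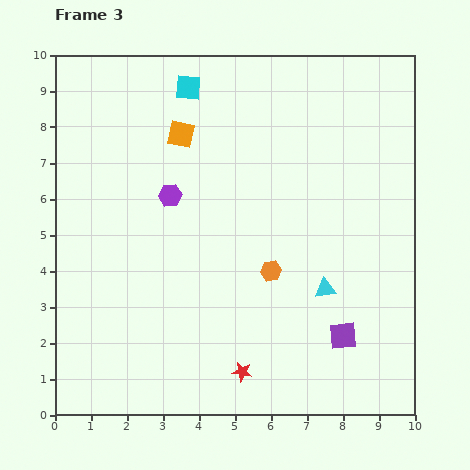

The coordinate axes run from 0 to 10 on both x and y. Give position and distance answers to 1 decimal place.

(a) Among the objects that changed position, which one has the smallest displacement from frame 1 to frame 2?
the cyan triangle

(moved 1.0)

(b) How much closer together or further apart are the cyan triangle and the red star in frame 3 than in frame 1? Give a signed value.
-3.1

Distance in frame 1: 6.4. Distance in frame 3: 3.3.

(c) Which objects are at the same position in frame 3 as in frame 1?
none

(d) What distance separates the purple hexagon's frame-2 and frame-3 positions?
1.6

The purple hexagon moved from (2.2, 7.3) to (3.2, 6.1), a distance of √(1.0² + 1.2²) ≈ 1.6.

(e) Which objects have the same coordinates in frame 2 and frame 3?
none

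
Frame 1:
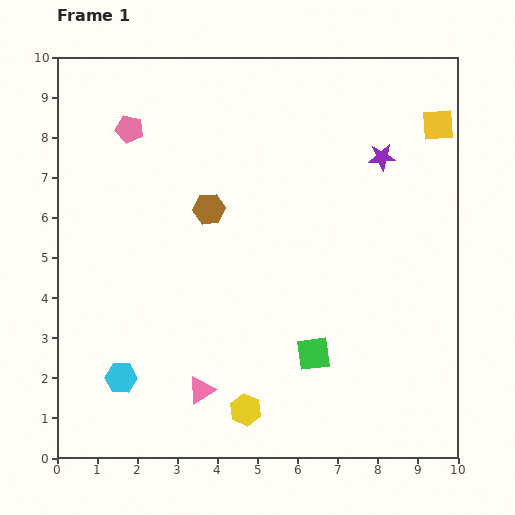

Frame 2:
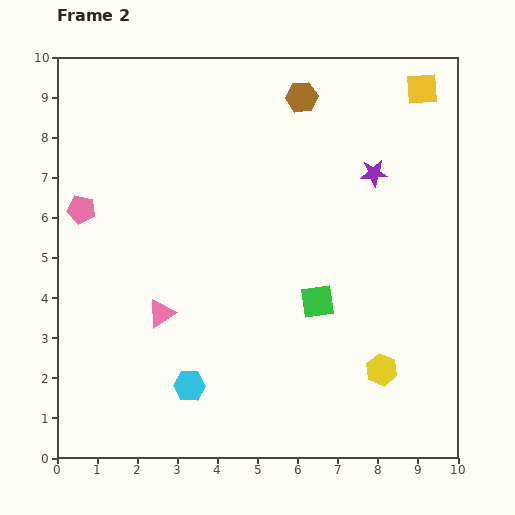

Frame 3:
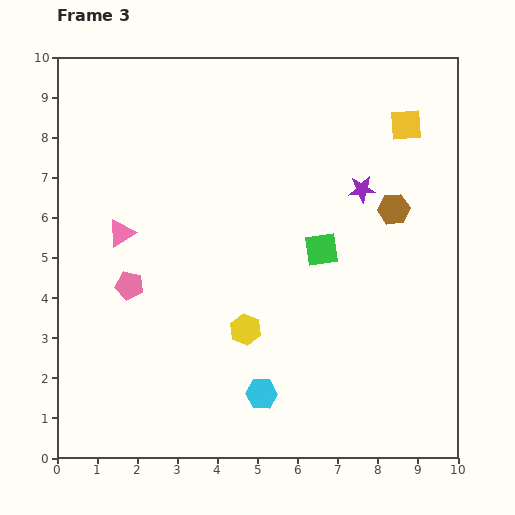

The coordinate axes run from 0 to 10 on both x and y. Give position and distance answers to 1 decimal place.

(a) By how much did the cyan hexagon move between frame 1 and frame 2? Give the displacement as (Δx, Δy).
(1.7, -0.2)

The cyan hexagon was at (1.6, 2.0) in frame 1 and (3.3, 1.8) in frame 2.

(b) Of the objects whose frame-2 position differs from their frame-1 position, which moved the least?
the purple star

(moved 0.4)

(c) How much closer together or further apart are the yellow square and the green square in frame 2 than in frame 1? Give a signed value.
-0.6

Distance in frame 1: 6.5. Distance in frame 2: 5.9.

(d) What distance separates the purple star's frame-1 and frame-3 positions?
0.9

The purple star moved from (8.1, 7.5) to (7.6, 6.7), a distance of √(0.5² + 0.8²) ≈ 0.9.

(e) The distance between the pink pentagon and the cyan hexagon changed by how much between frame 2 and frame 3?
-0.9

Distance in frame 2: 5.2. Distance in frame 3: 4.3.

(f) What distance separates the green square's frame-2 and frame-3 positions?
1.3

The green square moved from (6.5, 3.9) to (6.6, 5.2), a distance of √(0.1² + 1.3²) ≈ 1.3.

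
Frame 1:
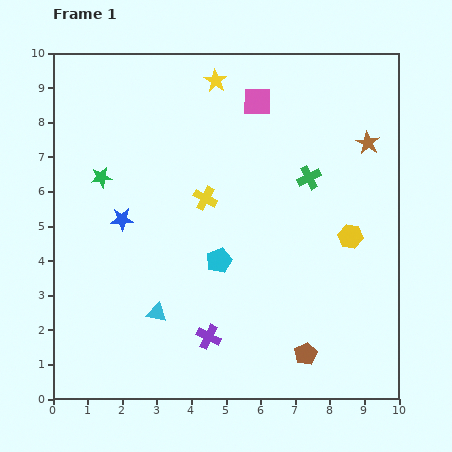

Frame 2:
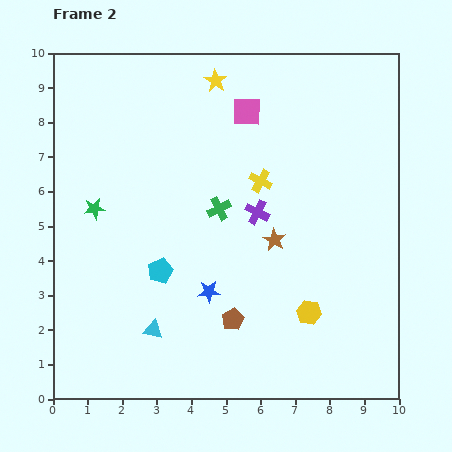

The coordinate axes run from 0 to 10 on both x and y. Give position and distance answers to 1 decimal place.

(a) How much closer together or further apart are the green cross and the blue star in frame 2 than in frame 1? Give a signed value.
-3.1

Distance in frame 1: 5.5. Distance in frame 2: 2.4.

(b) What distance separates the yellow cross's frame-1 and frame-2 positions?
1.7

The yellow cross moved from (4.4, 5.8) to (6.0, 6.3), a distance of √(1.6² + 0.5²) ≈ 1.7.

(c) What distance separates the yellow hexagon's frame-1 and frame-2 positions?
2.5

The yellow hexagon moved from (8.6, 4.7) to (7.4, 2.5), a distance of √(1.2² + 2.2²) ≈ 2.5.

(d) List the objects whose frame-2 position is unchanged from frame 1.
the yellow star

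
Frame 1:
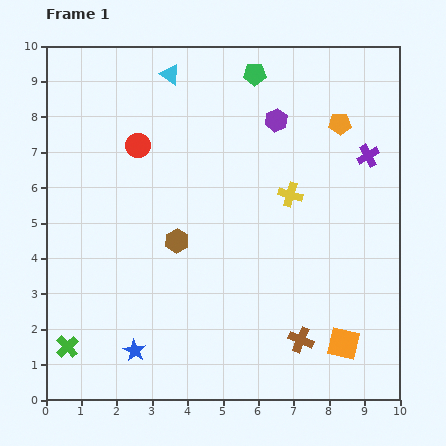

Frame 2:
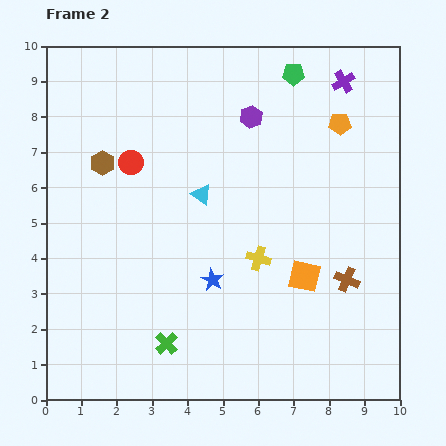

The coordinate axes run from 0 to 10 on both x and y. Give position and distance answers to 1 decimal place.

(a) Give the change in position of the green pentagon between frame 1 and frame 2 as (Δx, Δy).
(1.1, 0.0)

The green pentagon was at (5.9, 9.2) in frame 1 and (7.0, 9.2) in frame 2.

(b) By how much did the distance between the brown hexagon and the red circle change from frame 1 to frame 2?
-2.1

Distance in frame 1: 2.9. Distance in frame 2: 0.8.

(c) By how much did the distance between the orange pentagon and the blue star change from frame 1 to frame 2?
-2.9

Distance in frame 1: 8.6. Distance in frame 2: 5.7.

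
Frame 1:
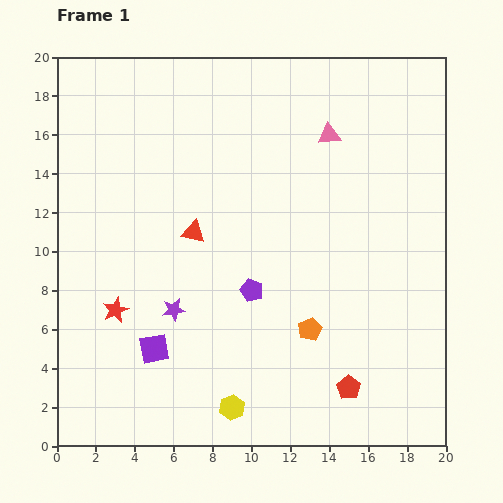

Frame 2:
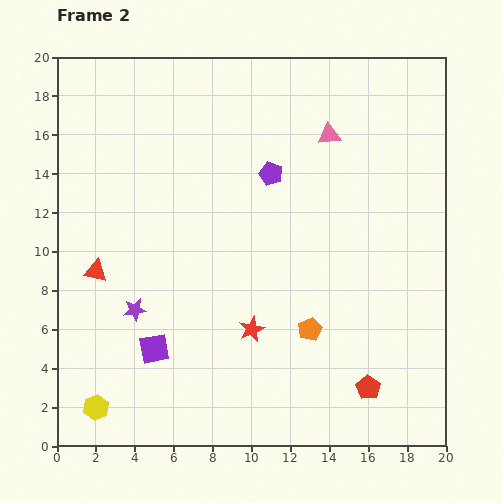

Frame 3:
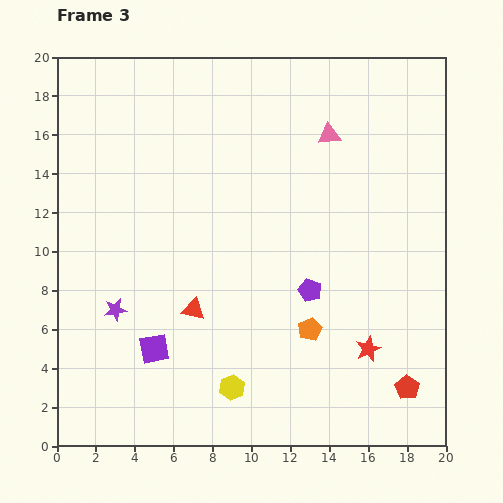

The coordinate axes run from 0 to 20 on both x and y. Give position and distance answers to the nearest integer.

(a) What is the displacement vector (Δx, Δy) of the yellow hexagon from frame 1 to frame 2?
(-7, 0)

The yellow hexagon was at (9, 2) in frame 1 and (2, 2) in frame 2.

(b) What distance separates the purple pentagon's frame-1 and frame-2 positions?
6

The purple pentagon moved from (10, 8) to (11, 14), a distance of √(1² + 6²) ≈ 6.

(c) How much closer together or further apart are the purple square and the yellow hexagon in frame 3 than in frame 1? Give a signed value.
-1

Distance in frame 1: 5. Distance in frame 3: 4.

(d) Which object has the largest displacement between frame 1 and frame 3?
the red star

(moved 13; next 4)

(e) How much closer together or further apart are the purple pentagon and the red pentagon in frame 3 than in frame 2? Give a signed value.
-5

Distance in frame 2: 12. Distance in frame 3: 7.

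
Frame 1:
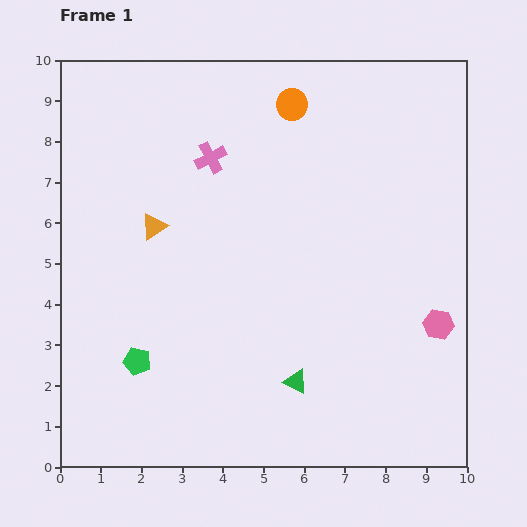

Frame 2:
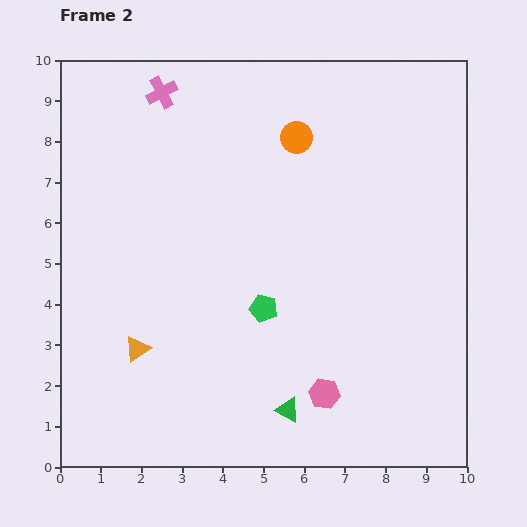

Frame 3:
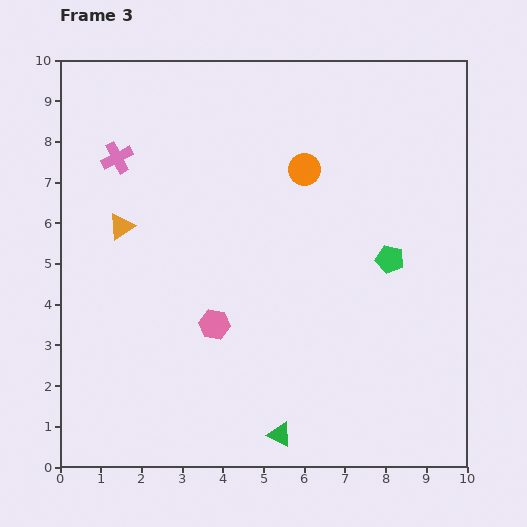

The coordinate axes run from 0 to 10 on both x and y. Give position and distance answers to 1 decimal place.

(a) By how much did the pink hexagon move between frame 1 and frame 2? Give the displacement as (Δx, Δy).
(-2.8, -1.7)

The pink hexagon was at (9.3, 3.5) in frame 1 and (6.5, 1.8) in frame 2.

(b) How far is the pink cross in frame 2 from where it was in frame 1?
2.0

The pink cross moved from (3.7, 7.6) to (2.5, 9.2), a distance of √(1.2² + 1.6²) ≈ 2.0.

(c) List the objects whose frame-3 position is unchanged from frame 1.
none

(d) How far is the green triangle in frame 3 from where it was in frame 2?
0.6

The green triangle moved from (5.6, 1.4) to (5.4, 0.8), a distance of √(0.2² + 0.6²) ≈ 0.6.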